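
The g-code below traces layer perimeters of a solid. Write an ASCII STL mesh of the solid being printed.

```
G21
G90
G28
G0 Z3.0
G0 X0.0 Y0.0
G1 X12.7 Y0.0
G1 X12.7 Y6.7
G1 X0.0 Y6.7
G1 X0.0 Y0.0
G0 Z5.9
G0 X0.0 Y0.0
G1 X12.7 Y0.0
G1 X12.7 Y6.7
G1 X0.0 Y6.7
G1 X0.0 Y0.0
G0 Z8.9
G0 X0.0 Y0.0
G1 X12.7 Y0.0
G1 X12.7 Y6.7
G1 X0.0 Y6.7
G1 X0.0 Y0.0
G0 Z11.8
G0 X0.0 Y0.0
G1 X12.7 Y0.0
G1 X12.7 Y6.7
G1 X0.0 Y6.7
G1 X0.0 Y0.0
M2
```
solid part
  facet normal 0.0000 0.0000 -1.0000
    outer loop
      vertex 12.7 6.7 0.0
      vertex 12.7 0.0 0.0
      vertex 0.0 0.0 0.0
    endloop
  endfacet
  facet normal 0.0000 0.0000 -1.0000
    outer loop
      vertex 0.0 6.7 0.0
      vertex 12.7 6.7 0.0
      vertex 0.0 0.0 0.0
    endloop
  endfacet
  facet normal 0.0000 0.0000 1.0000
    outer loop
      vertex 0.0 0.0 11.8
      vertex 12.7 0.0 11.8
      vertex 12.7 6.7 11.8
    endloop
  endfacet
  facet normal 0.0000 0.0000 1.0000
    outer loop
      vertex 0.0 0.0 11.8
      vertex 12.7 6.7 11.8
      vertex 0.0 6.7 11.8
    endloop
  endfacet
  facet normal 0.0000 -1.0000 0.0000
    outer loop
      vertex 0.0 0.0 0.0
      vertex 12.7 0.0 0.0
      vertex 12.7 0.0 11.8
    endloop
  endfacet
  facet normal 0.0000 -1.0000 0.0000
    outer loop
      vertex 0.0 0.0 0.0
      vertex 12.7 0.0 11.8
      vertex 0.0 0.0 11.8
    endloop
  endfacet
  facet normal 0.0000 1.0000 0.0000
    outer loop
      vertex 12.7 6.7 11.8
      vertex 12.7 6.7 0.0
      vertex 0.0 6.7 0.0
    endloop
  endfacet
  facet normal 0.0000 1.0000 0.0000
    outer loop
      vertex 0.0 6.7 11.8
      vertex 12.7 6.7 11.8
      vertex 0.0 6.7 0.0
    endloop
  endfacet
  facet normal -1.0000 0.0000 0.0000
    outer loop
      vertex 0.0 6.7 11.8
      vertex 0.0 6.7 0.0
      vertex 0.0 0.0 0.0
    endloop
  endfacet
  facet normal -1.0000 0.0000 0.0000
    outer loop
      vertex 0.0 0.0 11.8
      vertex 0.0 6.7 11.8
      vertex 0.0 0.0 0.0
    endloop
  endfacet
  facet normal 1.0000 0.0000 0.0000
    outer loop
      vertex 12.7 0.0 0.0
      vertex 12.7 6.7 0.0
      vertex 12.7 6.7 11.8
    endloop
  endfacet
  facet normal 1.0000 0.0000 0.0000
    outer loop
      vertex 12.7 0.0 0.0
      vertex 12.7 6.7 11.8
      vertex 12.7 0.0 11.8
    endloop
  endfacet
endsolid part

The G0 Z moves step by Δz≈3.0 mm. Every layer's G1 loop is the same polygon, so the solid is a straight extrusion of it from z=0 to z≈11.8. Closing with flat bottom and top caps and triangulating gives 12 facets — a rectangular box, roughly 12.7 × 6.7 mm footprint and 11.8 mm tall.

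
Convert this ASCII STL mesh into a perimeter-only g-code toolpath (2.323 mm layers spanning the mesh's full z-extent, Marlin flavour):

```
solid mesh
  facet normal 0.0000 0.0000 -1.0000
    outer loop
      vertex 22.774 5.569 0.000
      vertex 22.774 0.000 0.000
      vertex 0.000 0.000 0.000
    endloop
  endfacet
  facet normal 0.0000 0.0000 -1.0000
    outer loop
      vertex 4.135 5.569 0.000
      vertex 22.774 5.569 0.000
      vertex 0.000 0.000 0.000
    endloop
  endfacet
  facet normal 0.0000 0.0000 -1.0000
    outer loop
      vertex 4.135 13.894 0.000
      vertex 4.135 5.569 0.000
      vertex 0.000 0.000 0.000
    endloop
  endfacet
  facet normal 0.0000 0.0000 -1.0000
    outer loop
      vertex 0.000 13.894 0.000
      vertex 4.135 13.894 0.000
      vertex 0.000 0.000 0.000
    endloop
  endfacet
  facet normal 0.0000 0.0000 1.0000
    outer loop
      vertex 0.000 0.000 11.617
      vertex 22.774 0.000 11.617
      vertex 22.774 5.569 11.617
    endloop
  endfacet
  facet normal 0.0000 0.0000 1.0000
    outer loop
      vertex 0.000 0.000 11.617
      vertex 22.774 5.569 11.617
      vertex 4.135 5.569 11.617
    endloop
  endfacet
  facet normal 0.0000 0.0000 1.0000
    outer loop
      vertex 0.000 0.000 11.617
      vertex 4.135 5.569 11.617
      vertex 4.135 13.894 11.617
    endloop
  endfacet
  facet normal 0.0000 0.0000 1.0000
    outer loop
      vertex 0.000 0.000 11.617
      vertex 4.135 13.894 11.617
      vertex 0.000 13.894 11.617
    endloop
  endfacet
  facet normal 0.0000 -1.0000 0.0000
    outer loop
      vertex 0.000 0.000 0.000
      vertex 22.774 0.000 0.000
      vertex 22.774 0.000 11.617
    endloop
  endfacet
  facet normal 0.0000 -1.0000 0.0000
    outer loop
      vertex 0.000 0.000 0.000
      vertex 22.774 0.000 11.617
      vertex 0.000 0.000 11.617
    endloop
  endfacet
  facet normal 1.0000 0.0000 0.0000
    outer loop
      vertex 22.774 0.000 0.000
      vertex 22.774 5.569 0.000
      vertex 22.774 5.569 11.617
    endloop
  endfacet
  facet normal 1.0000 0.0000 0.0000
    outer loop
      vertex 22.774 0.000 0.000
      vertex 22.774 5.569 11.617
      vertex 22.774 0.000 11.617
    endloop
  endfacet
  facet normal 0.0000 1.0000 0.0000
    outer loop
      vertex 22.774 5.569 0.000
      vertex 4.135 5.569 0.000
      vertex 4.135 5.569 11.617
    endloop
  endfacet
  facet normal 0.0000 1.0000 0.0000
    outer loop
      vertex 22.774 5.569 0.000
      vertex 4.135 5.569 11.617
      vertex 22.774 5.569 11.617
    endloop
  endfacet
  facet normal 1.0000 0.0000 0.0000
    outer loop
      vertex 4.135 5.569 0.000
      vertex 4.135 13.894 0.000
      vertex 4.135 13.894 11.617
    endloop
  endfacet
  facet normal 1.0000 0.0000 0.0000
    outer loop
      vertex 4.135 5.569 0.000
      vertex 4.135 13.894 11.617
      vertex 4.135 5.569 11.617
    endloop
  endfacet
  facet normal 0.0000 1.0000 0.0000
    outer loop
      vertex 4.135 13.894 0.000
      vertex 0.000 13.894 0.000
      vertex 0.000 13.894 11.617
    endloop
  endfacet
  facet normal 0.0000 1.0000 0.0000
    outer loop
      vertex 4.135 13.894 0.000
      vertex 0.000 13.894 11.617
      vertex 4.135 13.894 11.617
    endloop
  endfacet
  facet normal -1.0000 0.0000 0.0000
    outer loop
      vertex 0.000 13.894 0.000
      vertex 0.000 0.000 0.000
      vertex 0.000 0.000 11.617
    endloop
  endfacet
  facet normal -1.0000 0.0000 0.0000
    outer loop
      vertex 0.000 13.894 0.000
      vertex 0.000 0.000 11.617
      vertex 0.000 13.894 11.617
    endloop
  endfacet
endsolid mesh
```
; perimeter-only toolpath
G21 ; units = mm
G90 ; absolute positioning
G28 ; home
; layer 1
G0 Z2.323
G0 X0.000 Y0.000
G1 X22.774 Y0.000
G1 X22.774 Y5.569
G1 X4.135 Y5.569
G1 X4.135 Y13.894
G1 X0.000 Y13.894
G1 X0.000 Y0.000
; layer 2
G0 Z4.647
G0 X0.000 Y0.000
G1 X22.774 Y0.000
G1 X22.774 Y5.569
G1 X4.135 Y5.569
G1 X4.135 Y13.894
G1 X0.000 Y13.894
G1 X0.000 Y0.000
; layer 3
G0 Z6.970
G0 X0.000 Y0.000
G1 X22.774 Y0.000
G1 X22.774 Y5.569
G1 X4.135 Y5.569
G1 X4.135 Y13.894
G1 X0.000 Y13.894
G1 X0.000 Y0.000
; layer 4
G0 Z9.294
G0 X0.000 Y0.000
G1 X22.774 Y0.000
G1 X22.774 Y5.569
G1 X4.135 Y5.569
G1 X4.135 Y13.894
G1 X0.000 Y13.894
G1 X0.000 Y0.000
; layer 5
G0 Z11.617
G0 X0.000 Y0.000
G1 X22.774 Y0.000
G1 X22.774 Y5.569
G1 X4.135 Y5.569
G1 X4.135 Y13.894
G1 X0.000 Y13.894
G1 X0.000 Y0.000
M2 ; end

The solid is an L-shaped prism: outer 22.8 × 13.9 mm, arm thicknesses ≈ 5.57 mm (horizontal) and 4.13 mm (vertical), extruded 11.6 mm in z. Slicing at Δz = 2.323 mm — 5 equal slices spanning the solid's height, so layer i sits at z = i·h/5 — gives 5 non-empty perimeters. Each is a 6-segment closed polygon; G0 lifts to the layer z and rapids to the start vertex, then G1 traces the edges.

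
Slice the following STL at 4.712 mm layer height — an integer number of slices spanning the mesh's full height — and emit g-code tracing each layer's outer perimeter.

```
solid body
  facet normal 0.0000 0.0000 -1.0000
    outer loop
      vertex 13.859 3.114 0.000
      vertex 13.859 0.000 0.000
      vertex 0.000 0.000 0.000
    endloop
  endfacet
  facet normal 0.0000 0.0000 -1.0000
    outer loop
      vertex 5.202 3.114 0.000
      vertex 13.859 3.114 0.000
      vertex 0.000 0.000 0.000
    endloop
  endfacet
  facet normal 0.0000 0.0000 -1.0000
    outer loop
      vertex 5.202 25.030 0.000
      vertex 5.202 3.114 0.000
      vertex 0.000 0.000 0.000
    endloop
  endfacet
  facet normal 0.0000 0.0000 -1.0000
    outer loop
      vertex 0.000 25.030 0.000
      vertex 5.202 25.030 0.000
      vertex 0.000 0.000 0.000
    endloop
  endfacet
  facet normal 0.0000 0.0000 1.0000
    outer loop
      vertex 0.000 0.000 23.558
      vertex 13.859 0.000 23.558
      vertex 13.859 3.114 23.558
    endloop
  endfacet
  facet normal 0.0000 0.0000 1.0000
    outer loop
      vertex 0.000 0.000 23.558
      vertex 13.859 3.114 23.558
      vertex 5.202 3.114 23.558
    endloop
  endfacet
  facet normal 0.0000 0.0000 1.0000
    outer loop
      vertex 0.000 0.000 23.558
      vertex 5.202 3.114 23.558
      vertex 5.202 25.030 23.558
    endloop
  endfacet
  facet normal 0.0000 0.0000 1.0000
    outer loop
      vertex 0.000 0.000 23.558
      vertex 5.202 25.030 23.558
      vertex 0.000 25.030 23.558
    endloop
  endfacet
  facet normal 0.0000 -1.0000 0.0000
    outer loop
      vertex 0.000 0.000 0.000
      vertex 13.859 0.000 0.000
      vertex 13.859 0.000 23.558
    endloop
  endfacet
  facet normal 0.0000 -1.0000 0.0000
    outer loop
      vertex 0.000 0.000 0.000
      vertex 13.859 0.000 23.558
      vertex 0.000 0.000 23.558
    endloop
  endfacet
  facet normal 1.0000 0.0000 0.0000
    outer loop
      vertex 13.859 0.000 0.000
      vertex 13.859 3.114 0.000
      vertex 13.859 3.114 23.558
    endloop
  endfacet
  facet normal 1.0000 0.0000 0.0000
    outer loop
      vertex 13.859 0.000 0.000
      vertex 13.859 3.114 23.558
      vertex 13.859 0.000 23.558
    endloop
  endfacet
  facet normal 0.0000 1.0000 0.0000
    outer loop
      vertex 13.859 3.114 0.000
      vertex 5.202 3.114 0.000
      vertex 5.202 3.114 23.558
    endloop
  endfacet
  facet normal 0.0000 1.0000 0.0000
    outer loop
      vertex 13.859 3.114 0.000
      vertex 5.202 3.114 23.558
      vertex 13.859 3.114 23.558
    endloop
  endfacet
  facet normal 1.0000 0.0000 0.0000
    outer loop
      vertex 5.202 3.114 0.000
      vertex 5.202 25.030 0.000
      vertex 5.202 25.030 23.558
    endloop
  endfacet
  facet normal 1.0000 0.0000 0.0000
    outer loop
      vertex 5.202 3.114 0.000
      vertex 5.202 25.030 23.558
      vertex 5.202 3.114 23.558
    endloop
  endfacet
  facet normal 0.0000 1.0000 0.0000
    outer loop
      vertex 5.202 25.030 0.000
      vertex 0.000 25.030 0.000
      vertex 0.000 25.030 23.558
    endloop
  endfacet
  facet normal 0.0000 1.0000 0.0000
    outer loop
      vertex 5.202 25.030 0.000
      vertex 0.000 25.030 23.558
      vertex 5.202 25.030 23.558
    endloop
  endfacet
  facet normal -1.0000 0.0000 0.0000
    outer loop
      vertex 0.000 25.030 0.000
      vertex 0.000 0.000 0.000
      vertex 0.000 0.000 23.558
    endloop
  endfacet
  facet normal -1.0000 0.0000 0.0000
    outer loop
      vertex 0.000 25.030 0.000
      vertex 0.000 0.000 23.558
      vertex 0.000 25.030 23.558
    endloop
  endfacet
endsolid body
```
; perimeter-only toolpath
G21 ; units = mm
G90 ; absolute positioning
G28 ; home
; layer 1
G0 Z4.712
G0 X0.000 Y0.000
G1 X13.859 Y0.000
G1 X13.859 Y3.114
G1 X5.202 Y3.114
G1 X5.202 Y25.030
G1 X0.000 Y25.030
G1 X0.000 Y0.000
; layer 2
G0 Z9.423
G0 X0.000 Y0.000
G1 X13.859 Y0.000
G1 X13.859 Y3.114
G1 X5.202 Y3.114
G1 X5.202 Y25.030
G1 X0.000 Y25.030
G1 X0.000 Y0.000
; layer 3
G0 Z14.135
G0 X0.000 Y0.000
G1 X13.859 Y0.000
G1 X13.859 Y3.114
G1 X5.202 Y3.114
G1 X5.202 Y25.030
G1 X0.000 Y25.030
G1 X0.000 Y0.000
; layer 4
G0 Z18.846
G0 X0.000 Y0.000
G1 X13.859 Y0.000
G1 X13.859 Y3.114
G1 X5.202 Y3.114
G1 X5.202 Y25.030
G1 X0.000 Y25.030
G1 X0.000 Y0.000
; layer 5
G0 Z23.558
G0 X0.000 Y0.000
G1 X13.859 Y0.000
G1 X13.859 Y3.114
G1 X5.202 Y3.114
G1 X5.202 Y25.030
G1 X0.000 Y25.030
G1 X0.000 Y0.000
M2 ; end

The solid is an L-shaped prism: outer 13.9 × 25 mm, arm thicknesses ≈ 3.11 mm (horizontal) and 5.2 mm (vertical), extruded 23.6 mm in z. Slicing at Δz = 4.712 mm — 5 equal slices spanning the solid's height, so layer i sits at z = i·h/5 — gives 5 non-empty perimeters. Each is a 6-segment closed polygon; G0 lifts to the layer z and rapids to the start vertex, then G1 traces the edges.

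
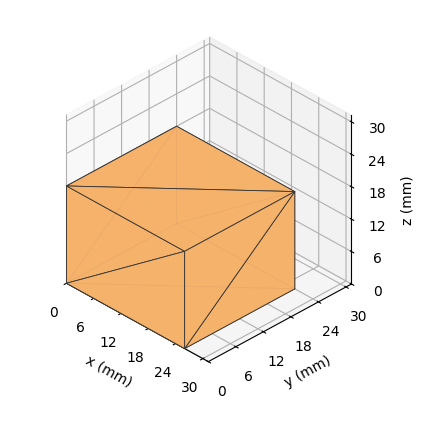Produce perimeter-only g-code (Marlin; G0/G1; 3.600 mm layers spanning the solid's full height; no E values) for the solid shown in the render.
Reading the render: the shape is a rectangular box, roughly 26 × 24 mm footprint and 18 mm tall (dimensions read to the nearest mm from the axis ticks). For the g-code, the solid's height is divided into equal slices at the stated Δz and each level perimeter traced with G1 moves after a G0 lift.

; perimeter-only toolpath
G21 ; units = mm
G90 ; absolute positioning
G28 ; home
; layer 1
G0 Z3.600
G0 X0.000 Y0.000
G1 X26.000 Y0.000
G1 X26.000 Y24.000
G1 X0.000 Y24.000
G1 X0.000 Y0.000
; layer 2
G0 Z7.200
G0 X0.000 Y0.000
G1 X26.000 Y0.000
G1 X26.000 Y24.000
G1 X0.000 Y24.000
G1 X0.000 Y0.000
; layer 3
G0 Z10.800
G0 X0.000 Y0.000
G1 X26.000 Y0.000
G1 X26.000 Y24.000
G1 X0.000 Y24.000
G1 X0.000 Y0.000
; layer 4
G0 Z14.400
G0 X0.000 Y0.000
G1 X26.000 Y0.000
G1 X26.000 Y24.000
G1 X0.000 Y24.000
G1 X0.000 Y0.000
; layer 5
G0 Z18.000
G0 X0.000 Y0.000
G1 X26.000 Y0.000
G1 X26.000 Y24.000
G1 X0.000 Y24.000
G1 X0.000 Y0.000
M2 ; end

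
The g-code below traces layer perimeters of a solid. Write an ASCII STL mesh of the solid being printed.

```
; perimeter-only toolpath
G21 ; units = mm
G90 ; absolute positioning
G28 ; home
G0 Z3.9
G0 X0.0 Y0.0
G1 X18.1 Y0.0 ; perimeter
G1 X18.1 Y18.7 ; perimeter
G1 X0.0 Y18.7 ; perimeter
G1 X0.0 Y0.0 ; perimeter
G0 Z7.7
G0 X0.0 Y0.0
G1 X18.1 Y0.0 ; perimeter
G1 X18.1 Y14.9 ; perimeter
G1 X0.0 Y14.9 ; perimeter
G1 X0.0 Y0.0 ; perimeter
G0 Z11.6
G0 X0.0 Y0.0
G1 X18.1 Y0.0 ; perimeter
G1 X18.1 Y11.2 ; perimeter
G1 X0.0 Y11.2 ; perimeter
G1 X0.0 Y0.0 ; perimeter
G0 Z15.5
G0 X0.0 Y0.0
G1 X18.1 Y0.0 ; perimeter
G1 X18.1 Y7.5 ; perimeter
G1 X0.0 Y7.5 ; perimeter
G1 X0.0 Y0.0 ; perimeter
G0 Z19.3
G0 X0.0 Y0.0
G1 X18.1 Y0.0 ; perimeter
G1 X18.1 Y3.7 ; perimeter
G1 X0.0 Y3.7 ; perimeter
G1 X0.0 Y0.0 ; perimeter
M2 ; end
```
solid part
  facet normal 0.0000 0.0000 -1.0000
    outer loop
      vertex 18.1 22.4 0.0
      vertex 18.1 0.0 0.0
      vertex 0.0 0.0 0.0
    endloop
  endfacet
  facet normal 0.0000 0.0000 -1.0000
    outer loop
      vertex 0.0 22.4 0.0
      vertex 18.1 22.4 0.0
      vertex 0.0 0.0 0.0
    endloop
  endfacet
  facet normal 0.0000 -1.0000 0.0000
    outer loop
      vertex 0.0 0.0 0.0
      vertex 18.1 0.0 0.0
      vertex 18.1 0.0 23.2
    endloop
  endfacet
  facet normal 0.0000 -1.0000 0.0000
    outer loop
      vertex 0.0 0.0 0.0
      vertex 18.1 0.0 23.2
      vertex 0.0 0.0 23.2
    endloop
  endfacet
  facet normal 0.0000 0.7194 0.6946
    outer loop
      vertex 0.0 0.0 23.2
      vertex 18.1 0.0 23.2
      vertex 18.1 22.4 0.0
    endloop
  endfacet
  facet normal 0.0000 0.7194 0.6946
    outer loop
      vertex 0.0 0.0 23.2
      vertex 18.1 22.4 0.0
      vertex 0.0 22.4 0.0
    endloop
  endfacet
  facet normal -1.0000 0.0000 0.0000
    outer loop
      vertex 0.0 0.0 23.2
      vertex 0.0 22.4 0.0
      vertex 0.0 0.0 0.0
    endloop
  endfacet
  facet normal 1.0000 0.0000 0.0000
    outer loop
      vertex 18.1 0.0 0.0
      vertex 18.1 22.4 0.0
      vertex 18.1 0.0 23.2
    endloop
  endfacet
endsolid part

The G0 Z moves step by Δz≈3.9 mm. The G1 loops shrink linearly with z, so the solid tapers from its base footprint up to z≈23.2. Closing with a flat bottom cap and the tapered top and triangulating gives 8 facets — a wedge (ramp): 18.1 × 22.4 mm base, rising to 23.2 mm along the y=0 edge and sloping linearly to z=0 at y=22.4.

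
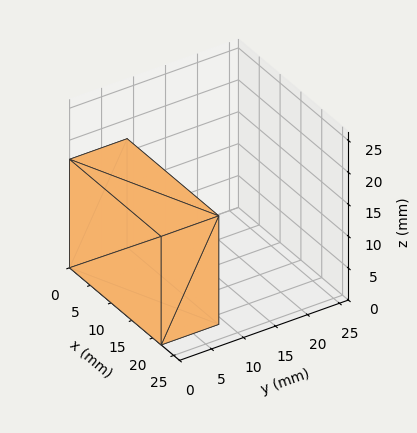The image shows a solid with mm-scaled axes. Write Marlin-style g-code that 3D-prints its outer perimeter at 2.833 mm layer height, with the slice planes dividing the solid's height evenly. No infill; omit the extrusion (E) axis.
Reading the render: the shape is a rectangular box, roughly 22 × 9 mm footprint and 17 mm tall (dimensions read to the nearest mm from the axis ticks). For the g-code, the solid's height is divided into equal slices at the stated Δz and each level perimeter traced with G1 moves after a G0 lift.

; perimeter-only toolpath
G21 ; units = mm
G90 ; absolute positioning
G28 ; home
; layer 1
G0 Z2.833
G0 X0.000 Y0.000
G1 X22.000 Y0.000
G1 X22.000 Y9.000
G1 X0.000 Y9.000
G1 X0.000 Y0.000
; layer 2
G0 Z5.667
G0 X0.000 Y0.000
G1 X22.000 Y0.000
G1 X22.000 Y9.000
G1 X0.000 Y9.000
G1 X0.000 Y0.000
; layer 3
G0 Z8.500
G0 X0.000 Y0.000
G1 X22.000 Y0.000
G1 X22.000 Y9.000
G1 X0.000 Y9.000
G1 X0.000 Y0.000
; layer 4
G0 Z11.333
G0 X0.000 Y0.000
G1 X22.000 Y0.000
G1 X22.000 Y9.000
G1 X0.000 Y9.000
G1 X0.000 Y0.000
; layer 5
G0 Z14.167
G0 X0.000 Y0.000
G1 X22.000 Y0.000
G1 X22.000 Y9.000
G1 X0.000 Y9.000
G1 X0.000 Y0.000
; layer 6
G0 Z17.000
G0 X0.000 Y0.000
G1 X22.000 Y0.000
G1 X22.000 Y9.000
G1 X0.000 Y9.000
G1 X0.000 Y0.000
M2 ; end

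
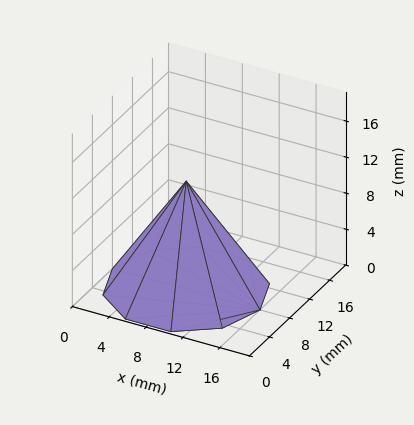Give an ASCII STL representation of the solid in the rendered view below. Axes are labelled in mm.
Reading the render: the shape is a regular 10-sided pyramid, base circumscribed radius ≈ 8 mm, apex at z ≈ 12 mm (dimensions read to the nearest mm from the axis ticks). For the STL, each face is triangulated and given an outward normal.

solid part
  facet normal 0.0000 0.0000 -1.0000
    outer loop
      vertex 10.472 15.608 0.000
      vertex 14.472 12.702 0.000
      vertex 16.000 8.000 0.000
    endloop
  endfacet
  facet normal 0.0000 0.0000 -1.0000
    outer loop
      vertex 5.528 15.608 0.000
      vertex 10.472 15.608 0.000
      vertex 16.000 8.000 0.000
    endloop
  endfacet
  facet normal 0.0000 0.0000 -1.0000
    outer loop
      vertex 1.528 12.702 0.000
      vertex 5.528 15.608 0.000
      vertex 16.000 8.000 0.000
    endloop
  endfacet
  facet normal 0.0000 0.0000 -1.0000
    outer loop
      vertex 0.000 8.000 0.000
      vertex 1.528 12.702 0.000
      vertex 16.000 8.000 0.000
    endloop
  endfacet
  facet normal 0.0000 0.0000 -1.0000
    outer loop
      vertex 1.528 3.298 0.000
      vertex 0.000 8.000 0.000
      vertex 16.000 8.000 0.000
    endloop
  endfacet
  facet normal 0.0000 0.0000 -1.0000
    outer loop
      vertex 5.528 0.392 0.000
      vertex 1.528 3.298 0.000
      vertex 16.000 8.000 0.000
    endloop
  endfacet
  facet normal 0.0000 0.0000 -1.0000
    outer loop
      vertex 10.472 0.392 0.000
      vertex 5.528 0.392 0.000
      vertex 16.000 8.000 0.000
    endloop
  endfacet
  facet normal 0.0000 0.0000 -1.0000
    outer loop
      vertex 14.472 3.298 0.000
      vertex 10.472 0.392 0.000
      vertex 16.000 8.000 0.000
    endloop
  endfacet
  facet normal 0.8032 0.2610 0.5355
    outer loop
      vertex 16.000 8.000 0.000
      vertex 14.472 12.702 0.000
      vertex 8.000 8.000 12.000
    endloop
  endfacet
  facet normal 0.4964 0.6833 0.5355
    outer loop
      vertex 14.472 12.702 0.000
      vertex 10.472 15.608 0.000
      vertex 8.000 8.000 12.000
    endloop
  endfacet
  facet normal 0.0000 0.8446 0.5355
    outer loop
      vertex 10.472 15.608 0.000
      vertex 5.528 15.608 0.000
      vertex 8.000 8.000 12.000
    endloop
  endfacet
  facet normal -0.4964 0.6833 0.5355
    outer loop
      vertex 5.528 15.608 0.000
      vertex 1.528 12.702 0.000
      vertex 8.000 8.000 12.000
    endloop
  endfacet
  facet normal -0.8032 0.2610 0.5355
    outer loop
      vertex 1.528 12.702 0.000
      vertex 0.000 8.000 0.000
      vertex 8.000 8.000 12.000
    endloop
  endfacet
  facet normal -0.8032 -0.2610 0.5355
    outer loop
      vertex 0.000 8.000 0.000
      vertex 1.528 3.298 0.000
      vertex 8.000 8.000 12.000
    endloop
  endfacet
  facet normal -0.4964 -0.6833 0.5355
    outer loop
      vertex 1.528 3.298 0.000
      vertex 5.528 0.392 0.000
      vertex 8.000 8.000 12.000
    endloop
  endfacet
  facet normal 0.0000 -0.8446 0.5355
    outer loop
      vertex 5.528 0.392 0.000
      vertex 10.472 0.392 0.000
      vertex 8.000 8.000 12.000
    endloop
  endfacet
  facet normal 0.4964 -0.6833 0.5355
    outer loop
      vertex 10.472 0.392 0.000
      vertex 14.472 3.298 0.000
      vertex 8.000 8.000 12.000
    endloop
  endfacet
  facet normal 0.8032 -0.2610 0.5355
    outer loop
      vertex 14.472 3.298 0.000
      vertex 16.000 8.000 0.000
      vertex 8.000 8.000 12.000
    endloop
  endfacet
endsolid part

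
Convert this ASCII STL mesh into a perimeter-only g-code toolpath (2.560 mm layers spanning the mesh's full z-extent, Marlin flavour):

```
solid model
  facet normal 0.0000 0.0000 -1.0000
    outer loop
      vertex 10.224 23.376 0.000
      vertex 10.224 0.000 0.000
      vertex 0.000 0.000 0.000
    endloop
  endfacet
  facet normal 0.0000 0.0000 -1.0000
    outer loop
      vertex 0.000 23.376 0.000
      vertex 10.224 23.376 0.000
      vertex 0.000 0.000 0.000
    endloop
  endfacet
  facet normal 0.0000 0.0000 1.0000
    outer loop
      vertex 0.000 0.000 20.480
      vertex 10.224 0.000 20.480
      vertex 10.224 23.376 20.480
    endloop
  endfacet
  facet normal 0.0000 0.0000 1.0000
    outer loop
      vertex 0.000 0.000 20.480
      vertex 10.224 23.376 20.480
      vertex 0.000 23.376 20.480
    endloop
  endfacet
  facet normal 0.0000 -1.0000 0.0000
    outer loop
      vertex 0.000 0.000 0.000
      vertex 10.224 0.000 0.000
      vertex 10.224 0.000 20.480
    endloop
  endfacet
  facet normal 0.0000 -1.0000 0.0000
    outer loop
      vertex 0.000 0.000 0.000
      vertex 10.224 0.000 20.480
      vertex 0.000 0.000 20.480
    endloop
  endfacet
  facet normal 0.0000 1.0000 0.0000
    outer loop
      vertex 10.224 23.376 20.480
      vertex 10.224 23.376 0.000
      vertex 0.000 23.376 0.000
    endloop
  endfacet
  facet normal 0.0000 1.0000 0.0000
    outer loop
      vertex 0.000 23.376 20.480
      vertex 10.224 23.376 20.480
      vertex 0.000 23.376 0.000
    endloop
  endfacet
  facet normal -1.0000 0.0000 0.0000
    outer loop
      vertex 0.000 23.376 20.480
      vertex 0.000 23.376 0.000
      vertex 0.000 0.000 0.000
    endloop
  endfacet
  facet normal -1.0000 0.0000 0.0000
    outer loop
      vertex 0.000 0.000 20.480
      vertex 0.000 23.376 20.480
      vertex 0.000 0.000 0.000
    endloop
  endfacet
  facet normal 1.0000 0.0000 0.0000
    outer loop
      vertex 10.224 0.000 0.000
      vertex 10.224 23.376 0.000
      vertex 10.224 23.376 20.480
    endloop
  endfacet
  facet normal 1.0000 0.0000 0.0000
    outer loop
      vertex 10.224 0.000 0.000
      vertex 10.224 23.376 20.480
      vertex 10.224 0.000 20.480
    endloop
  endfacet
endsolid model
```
; perimeter-only toolpath
G21 ; units = mm
G90 ; absolute positioning
G28 ; home
; layer 1
G0 Z2.560
G0 X0.000 Y0.000
G1 X10.224 Y0.000
G1 X10.224 Y23.376
G1 X0.000 Y23.376
G1 X0.000 Y0.000
; layer 2
G0 Z5.120
G0 X0.000 Y0.000
G1 X10.224 Y0.000
G1 X10.224 Y23.376
G1 X0.000 Y23.376
G1 X0.000 Y0.000
; layer 3
G0 Z7.680
G0 X0.000 Y0.000
G1 X10.224 Y0.000
G1 X10.224 Y23.376
G1 X0.000 Y23.376
G1 X0.000 Y0.000
; layer 4
G0 Z10.240
G0 X0.000 Y0.000
G1 X10.224 Y0.000
G1 X10.224 Y23.376
G1 X0.000 Y23.376
G1 X0.000 Y0.000
; layer 5
G0 Z12.800
G0 X0.000 Y0.000
G1 X10.224 Y0.000
G1 X10.224 Y23.376
G1 X0.000 Y23.376
G1 X0.000 Y0.000
; layer 6
G0 Z15.360
G0 X0.000 Y0.000
G1 X10.224 Y0.000
G1 X10.224 Y23.376
G1 X0.000 Y23.376
G1 X0.000 Y0.000
; layer 7
G0 Z17.920
G0 X0.000 Y0.000
G1 X10.224 Y0.000
G1 X10.224 Y23.376
G1 X0.000 Y23.376
G1 X0.000 Y0.000
; layer 8
G0 Z20.480
G0 X0.000 Y0.000
G1 X10.224 Y0.000
G1 X10.224 Y23.376
G1 X0.000 Y23.376
G1 X0.000 Y0.000
M2 ; end

The solid is a rectangular box, roughly 10.2 × 23.4 mm footprint and 20.5 mm tall. Slicing at Δz = 2.560 mm — 8 equal slices spanning the solid's height, so layer i sits at z = i·h/8 — gives 8 non-empty perimeters. Each is a 4-segment closed polygon; G0 lifts to the layer z and rapids to the start vertex, then G1 traces the edges.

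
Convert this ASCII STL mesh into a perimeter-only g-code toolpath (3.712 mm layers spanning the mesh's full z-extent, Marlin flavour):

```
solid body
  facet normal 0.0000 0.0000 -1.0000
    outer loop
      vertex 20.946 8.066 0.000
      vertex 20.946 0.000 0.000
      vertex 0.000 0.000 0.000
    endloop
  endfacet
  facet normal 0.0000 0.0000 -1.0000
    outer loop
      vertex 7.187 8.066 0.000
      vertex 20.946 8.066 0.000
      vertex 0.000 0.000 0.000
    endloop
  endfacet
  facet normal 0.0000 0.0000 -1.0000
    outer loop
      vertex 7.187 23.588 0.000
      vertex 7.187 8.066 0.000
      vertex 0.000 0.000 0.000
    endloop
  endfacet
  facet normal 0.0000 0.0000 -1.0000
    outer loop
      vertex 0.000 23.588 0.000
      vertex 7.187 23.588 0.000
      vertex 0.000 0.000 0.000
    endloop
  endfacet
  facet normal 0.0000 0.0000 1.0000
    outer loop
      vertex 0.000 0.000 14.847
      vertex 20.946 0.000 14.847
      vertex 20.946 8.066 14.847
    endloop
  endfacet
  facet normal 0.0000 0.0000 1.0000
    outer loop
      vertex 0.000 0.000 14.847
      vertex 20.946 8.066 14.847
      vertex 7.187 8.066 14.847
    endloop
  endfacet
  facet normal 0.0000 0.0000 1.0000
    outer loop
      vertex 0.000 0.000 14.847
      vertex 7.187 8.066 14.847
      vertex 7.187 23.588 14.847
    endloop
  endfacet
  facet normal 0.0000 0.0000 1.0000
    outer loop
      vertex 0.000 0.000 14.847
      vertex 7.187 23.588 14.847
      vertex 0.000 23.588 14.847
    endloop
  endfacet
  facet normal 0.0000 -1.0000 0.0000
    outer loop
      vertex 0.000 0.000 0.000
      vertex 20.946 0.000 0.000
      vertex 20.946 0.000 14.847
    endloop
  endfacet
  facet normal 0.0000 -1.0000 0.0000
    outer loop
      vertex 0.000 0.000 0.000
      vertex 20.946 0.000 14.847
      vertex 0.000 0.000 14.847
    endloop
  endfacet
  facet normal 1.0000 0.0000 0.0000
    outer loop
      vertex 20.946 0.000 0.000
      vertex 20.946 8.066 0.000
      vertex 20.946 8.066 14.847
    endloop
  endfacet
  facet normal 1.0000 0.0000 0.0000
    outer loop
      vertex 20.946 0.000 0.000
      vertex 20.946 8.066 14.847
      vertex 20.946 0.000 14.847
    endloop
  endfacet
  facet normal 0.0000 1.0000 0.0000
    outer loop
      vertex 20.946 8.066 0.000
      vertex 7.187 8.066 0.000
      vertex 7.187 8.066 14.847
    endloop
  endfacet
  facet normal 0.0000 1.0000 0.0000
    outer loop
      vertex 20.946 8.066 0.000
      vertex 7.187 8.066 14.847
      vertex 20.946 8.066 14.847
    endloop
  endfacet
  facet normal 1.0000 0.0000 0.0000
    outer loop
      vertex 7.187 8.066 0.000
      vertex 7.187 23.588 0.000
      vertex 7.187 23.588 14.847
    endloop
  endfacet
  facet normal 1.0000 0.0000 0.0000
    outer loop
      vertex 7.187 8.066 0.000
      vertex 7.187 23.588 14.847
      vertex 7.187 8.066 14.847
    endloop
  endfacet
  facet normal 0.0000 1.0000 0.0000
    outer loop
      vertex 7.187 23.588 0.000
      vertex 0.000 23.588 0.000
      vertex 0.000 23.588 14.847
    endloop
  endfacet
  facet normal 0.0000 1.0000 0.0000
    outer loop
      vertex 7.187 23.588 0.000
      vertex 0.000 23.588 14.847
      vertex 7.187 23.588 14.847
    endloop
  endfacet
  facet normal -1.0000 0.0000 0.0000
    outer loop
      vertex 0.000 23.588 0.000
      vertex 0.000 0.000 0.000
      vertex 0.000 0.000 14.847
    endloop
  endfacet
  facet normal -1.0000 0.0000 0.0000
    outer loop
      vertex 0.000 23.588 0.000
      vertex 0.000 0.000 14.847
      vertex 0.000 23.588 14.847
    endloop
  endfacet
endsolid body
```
; perimeter-only toolpath
G21 ; units = mm
G90 ; absolute positioning
G28 ; home
; layer 1
G0 Z3.712
G0 X0.000 Y0.000
G1 X20.946 Y0.000
G1 X20.946 Y8.066
G1 X7.187 Y8.066
G1 X7.187 Y23.588
G1 X0.000 Y23.588
G1 X0.000 Y0.000
; layer 2
G0 Z7.423
G0 X0.000 Y0.000
G1 X20.946 Y0.000
G1 X20.946 Y8.066
G1 X7.187 Y8.066
G1 X7.187 Y23.588
G1 X0.000 Y23.588
G1 X0.000 Y0.000
; layer 3
G0 Z11.135
G0 X0.000 Y0.000
G1 X20.946 Y0.000
G1 X20.946 Y8.066
G1 X7.187 Y8.066
G1 X7.187 Y23.588
G1 X0.000 Y23.588
G1 X0.000 Y0.000
; layer 4
G0 Z14.847
G0 X0.000 Y0.000
G1 X20.946 Y0.000
G1 X20.946 Y8.066
G1 X7.187 Y8.066
G1 X7.187 Y23.588
G1 X0.000 Y23.588
G1 X0.000 Y0.000
M2 ; end

The solid is an L-shaped prism: outer 20.9 × 23.6 mm, arm thicknesses ≈ 8.07 mm (horizontal) and 7.19 mm (vertical), extruded 14.8 mm in z. Slicing at Δz = 3.712 mm — 4 equal slices spanning the solid's height, so layer i sits at z = i·h/4 — gives 4 non-empty perimeters. Each is a 6-segment closed polygon; G0 lifts to the layer z and rapids to the start vertex, then G1 traces the edges.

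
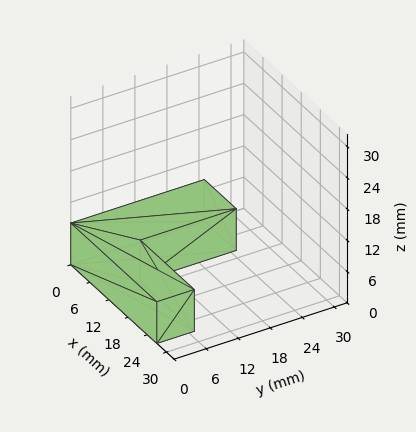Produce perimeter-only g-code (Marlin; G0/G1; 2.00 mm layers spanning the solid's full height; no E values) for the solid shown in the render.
Reading the render: the shape is an L-shaped prism: outer 27 × 25 mm, arm thicknesses ≈ 7 mm (horizontal) and 10 mm (vertical), extruded 8 mm in z (dimensions read to the nearest mm from the axis ticks). For the g-code, the solid's height is divided into equal slices at the stated Δz and each level perimeter traced with G1 moves after a G0 lift.

; perimeter-only toolpath
G21 ; units = mm
G90 ; absolute positioning
G28 ; home
; layer 1
G0 Z2.00
G0 X0.00 Y0.00
G1 X27.00 Y0.00
G1 X27.00 Y7.00
G1 X10.00 Y7.00
G1 X10.00 Y25.00
G1 X0.00 Y25.00
G1 X0.00 Y0.00
; layer 2
G0 Z4.00
G0 X0.00 Y0.00
G1 X27.00 Y0.00
G1 X27.00 Y7.00
G1 X10.00 Y7.00
G1 X10.00 Y25.00
G1 X0.00 Y25.00
G1 X0.00 Y0.00
; layer 3
G0 Z6.00
G0 X0.00 Y0.00
G1 X27.00 Y0.00
G1 X27.00 Y7.00
G1 X10.00 Y7.00
G1 X10.00 Y25.00
G1 X0.00 Y25.00
G1 X0.00 Y0.00
; layer 4
G0 Z8.00
G0 X0.00 Y0.00
G1 X27.00 Y0.00
G1 X27.00 Y7.00
G1 X10.00 Y7.00
G1 X10.00 Y25.00
G1 X0.00 Y25.00
G1 X0.00 Y0.00
M2 ; end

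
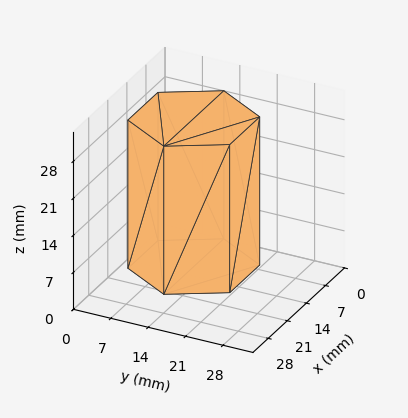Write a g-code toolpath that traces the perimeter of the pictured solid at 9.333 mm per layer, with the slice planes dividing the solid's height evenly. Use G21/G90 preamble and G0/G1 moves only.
Reading the render: the shape is a regular 6-sided prism (a cylinder approximated with 6 flat sides), circumscribed radius ≈ 11 mm, height ≈ 28 mm (dimensions read to the nearest mm from the axis ticks). For the g-code, the solid's height is divided into equal slices at the stated Δz and each level perimeter traced with G1 moves after a G0 lift.

; perimeter-only toolpath
G21 ; units = mm
G90 ; absolute positioning
G28 ; home
; layer 1
G0 Z9.333
G0 X22.000 Y11.000
G1 X16.500 Y20.526
G1 X5.500 Y20.526
G1 X0.000 Y11.000
G1 X5.500 Y1.474
G1 X16.500 Y1.474
G1 X22.000 Y11.000
; layer 2
G0 Z18.667
G0 X22.000 Y11.000
G1 X16.500 Y20.526
G1 X5.500 Y20.526
G1 X0.000 Y11.000
G1 X5.500 Y1.474
G1 X16.500 Y1.474
G1 X22.000 Y11.000
; layer 3
G0 Z28.000
G0 X22.000 Y11.000
G1 X16.500 Y20.526
G1 X5.500 Y20.526
G1 X0.000 Y11.000
G1 X5.500 Y1.474
G1 X16.500 Y1.474
G1 X22.000 Y11.000
M2 ; end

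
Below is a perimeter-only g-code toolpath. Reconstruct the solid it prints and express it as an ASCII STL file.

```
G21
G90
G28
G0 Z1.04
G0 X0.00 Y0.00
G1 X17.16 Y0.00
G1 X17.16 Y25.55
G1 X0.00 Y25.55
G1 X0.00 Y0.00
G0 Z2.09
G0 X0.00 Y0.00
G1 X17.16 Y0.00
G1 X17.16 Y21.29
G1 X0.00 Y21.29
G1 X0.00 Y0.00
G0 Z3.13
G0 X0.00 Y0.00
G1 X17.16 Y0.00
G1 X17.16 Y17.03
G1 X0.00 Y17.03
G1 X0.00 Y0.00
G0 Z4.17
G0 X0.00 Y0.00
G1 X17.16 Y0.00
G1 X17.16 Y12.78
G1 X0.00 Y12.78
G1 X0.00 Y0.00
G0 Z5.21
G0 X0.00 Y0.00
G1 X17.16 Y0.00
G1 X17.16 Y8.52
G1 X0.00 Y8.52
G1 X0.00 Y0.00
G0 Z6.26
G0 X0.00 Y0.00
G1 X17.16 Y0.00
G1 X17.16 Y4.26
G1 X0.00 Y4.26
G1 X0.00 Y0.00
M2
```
solid part
  facet normal 0.0000 0.0000 -1.0000
    outer loop
      vertex 17.16 29.81 0.00
      vertex 17.16 0.00 0.00
      vertex 0.00 0.00 0.00
    endloop
  endfacet
  facet normal 0.0000 0.0000 -1.0000
    outer loop
      vertex 0.00 29.81 0.00
      vertex 17.16 29.81 0.00
      vertex 0.00 0.00 0.00
    endloop
  endfacet
  facet normal 0.0000 -1.0000 0.0000
    outer loop
      vertex 0.00 0.00 0.00
      vertex 17.16 0.00 0.00
      vertex 17.16 0.00 7.30
    endloop
  endfacet
  facet normal 0.0000 -1.0000 0.0000
    outer loop
      vertex 0.00 0.00 0.00
      vertex 17.16 0.00 7.30
      vertex 0.00 0.00 7.30
    endloop
  endfacet
  facet normal 0.0000 0.2379 0.9713
    outer loop
      vertex 0.00 0.00 7.30
      vertex 17.16 0.00 7.30
      vertex 17.16 29.81 0.00
    endloop
  endfacet
  facet normal 0.0000 0.2379 0.9713
    outer loop
      vertex 0.00 0.00 7.30
      vertex 17.16 29.81 0.00
      vertex 0.00 29.81 0.00
    endloop
  endfacet
  facet normal -1.0000 0.0000 0.0000
    outer loop
      vertex 0.00 0.00 7.30
      vertex 0.00 29.81 0.00
      vertex 0.00 0.00 0.00
    endloop
  endfacet
  facet normal 1.0000 0.0000 0.0000
    outer loop
      vertex 17.16 0.00 0.00
      vertex 17.16 29.81 0.00
      vertex 17.16 0.00 7.30
    endloop
  endfacet
endsolid part

The G0 Z moves step by Δz≈1.04 mm. The G1 loops shrink linearly with z, so the solid tapers from its base footprint up to z≈7.3. Closing with a flat bottom cap and the tapered top and triangulating gives 8 facets — a wedge (ramp): 17.2 × 29.8 mm base, rising to 7.3 mm along the y=0 edge and sloping linearly to z=0 at y=29.8.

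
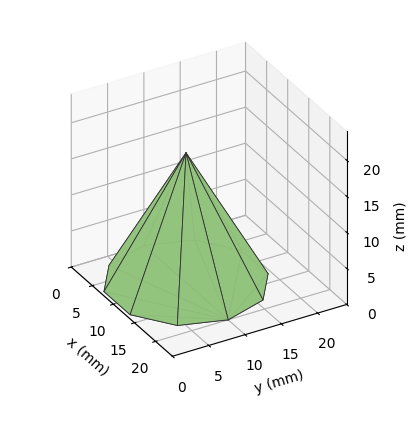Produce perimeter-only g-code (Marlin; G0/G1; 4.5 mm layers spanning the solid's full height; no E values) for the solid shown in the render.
Reading the render: the shape is a regular 10-sided pyramid, base circumscribed radius ≈ 10 mm, apex at z ≈ 18 mm (dimensions read to the nearest mm from the axis ticks). For the g-code, the solid's height is divided into equal slices at the stated Δz and each level perimeter traced with G1 moves after a G0 lift.

; perimeter-only toolpath
G21 ; units = mm
G90 ; absolute positioning
G28 ; home
; layer 1
G0 Z4.5
G0 X17.5 Y10.0
G1 X16.1 Y14.4
G1 X12.3 Y17.1
G1 X7.7 Y17.1
G1 X3.9 Y14.4
G1 X2.5 Y10.0
G1 X3.9 Y5.6
G1 X7.7 Y2.9
G1 X12.3 Y2.9
G1 X16.1 Y5.6
G1 X17.5 Y10.0
; layer 2
G0 Z9.0
G0 X15.0 Y10.0
G1 X14.1 Y12.9
G1 X11.6 Y14.8
G1 X8.4 Y14.8
G1 X6.0 Y12.9
G1 X5.0 Y10.0
G1 X6.0 Y7.0
G1 X8.4 Y5.2
G1 X11.6 Y5.2
G1 X14.1 Y7.0
G1 X15.0 Y10.0
; layer 3
G0 Z13.5
G0 X12.5 Y10.0
G1 X12.0 Y11.5
G1 X10.8 Y12.4
G1 X9.2 Y12.4
G1 X8.0 Y11.5
G1 X7.5 Y10.0
G1 X8.0 Y8.5
G1 X9.2 Y7.6
G1 X10.8 Y7.6
G1 X12.0 Y8.5
G1 X12.5 Y10.0
M2 ; end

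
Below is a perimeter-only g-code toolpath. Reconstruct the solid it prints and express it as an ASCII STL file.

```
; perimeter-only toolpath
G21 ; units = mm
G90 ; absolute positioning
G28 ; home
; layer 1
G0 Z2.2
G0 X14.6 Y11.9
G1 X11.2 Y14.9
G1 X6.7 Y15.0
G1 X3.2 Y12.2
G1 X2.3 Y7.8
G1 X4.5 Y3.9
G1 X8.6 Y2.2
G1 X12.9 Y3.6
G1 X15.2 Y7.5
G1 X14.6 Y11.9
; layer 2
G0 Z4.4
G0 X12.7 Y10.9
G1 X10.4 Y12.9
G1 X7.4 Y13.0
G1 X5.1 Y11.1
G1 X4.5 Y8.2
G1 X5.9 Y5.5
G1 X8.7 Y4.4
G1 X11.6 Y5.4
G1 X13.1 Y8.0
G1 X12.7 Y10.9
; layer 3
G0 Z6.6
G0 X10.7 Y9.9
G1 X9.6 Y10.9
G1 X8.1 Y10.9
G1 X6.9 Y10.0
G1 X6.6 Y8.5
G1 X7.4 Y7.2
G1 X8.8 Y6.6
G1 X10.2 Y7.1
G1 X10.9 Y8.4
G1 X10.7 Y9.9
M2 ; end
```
solid part
  facet normal 0.0000 0.0000 -1.0000
    outer loop
      vertex 6.0 17.1 0.0
      vertex 12.0 17.0 0.0
      vertex 16.5 13.0 0.0
    endloop
  endfacet
  facet normal 0.0000 0.0000 -1.0000
    outer loop
      vertex 1.3 13.4 0.0
      vertex 6.0 17.1 0.0
      vertex 16.5 13.0 0.0
    endloop
  endfacet
  facet normal 0.0000 0.0000 -1.0000
    outer loop
      vertex 0.1 7.5 0.0
      vertex 1.3 13.4 0.0
      vertex 16.5 13.0 0.0
    endloop
  endfacet
  facet normal 0.0000 0.0000 -1.0000
    outer loop
      vertex 3.0 2.2 0.0
      vertex 0.1 7.5 0.0
      vertex 16.5 13.0 0.0
    endloop
  endfacet
  facet normal 0.0000 0.0000 -1.0000
    outer loop
      vertex 8.6 0.0 0.0
      vertex 3.0 2.2 0.0
      vertex 16.5 13.0 0.0
    endloop
  endfacet
  facet normal 0.0000 0.0000 -1.0000
    outer loop
      vertex 14.3 1.9 0.0
      vertex 8.6 0.0 0.0
      vertex 16.5 13.0 0.0
    endloop
  endfacet
  facet normal 0.0000 0.0000 -1.0000
    outer loop
      vertex 17.4 7.1 0.0
      vertex 14.3 1.9 0.0
      vertex 16.5 13.0 0.0
    endloop
  endfacet
  facet normal 0.4845 0.5451 0.6841
    outer loop
      vertex 16.5 13.0 0.0
      vertex 12.0 17.0 0.0
      vertex 8.8 8.8 8.8
    endloop
  endfacet
  facet normal 0.0122 0.7293 0.6840
    outer loop
      vertex 12.0 17.0 0.0
      vertex 6.0 17.1 0.0
      vertex 8.8 8.8 8.8
    endloop
  endfacet
  facet normal -0.4512 0.5731 0.6841
    outer loop
      vertex 6.0 17.1 0.0
      vertex 1.3 13.4 0.0
      vertex 8.8 8.8 8.8
    endloop
  endfacet
  facet normal -0.7142 0.1453 0.6847
    outer loop
      vertex 1.3 13.4 0.0
      vertex 0.1 7.5 0.0
      vertex 8.8 8.8 8.8
    endloop
  endfacet
  facet normal -0.6398 -0.3501 0.6842
    outer loop
      vertex 0.1 7.5 0.0
      vertex 3.0 2.2 0.0
      vertex 8.8 8.8 8.8
    endloop
  endfacet
  facet normal -0.2665 -0.6785 0.6845
    outer loop
      vertex 3.0 2.2 0.0
      vertex 8.6 0.0 0.0
      vertex 8.8 8.8 8.8
    endloop
  endfacet
  facet normal 0.2302 -0.6907 0.6855
    outer loop
      vertex 8.6 0.0 0.0
      vertex 14.3 1.9 0.0
      vertex 8.8 8.8 8.8
    endloop
  endfacet
  facet normal 0.6264 -0.3734 0.6843
    outer loop
      vertex 14.3 1.9 0.0
      vertex 17.4 7.1 0.0
      vertex 8.8 8.8 8.8
    endloop
  endfacet
  facet normal 0.7214 0.1100 0.6837
    outer loop
      vertex 17.4 7.1 0.0
      vertex 16.5 13.0 0.0
      vertex 8.8 8.8 8.8
    endloop
  endfacet
endsolid part

The G0 Z moves step by Δz≈2.2 mm. The G1 loops shrink linearly with z, so the solid tapers from its base footprint up to z≈8.8. Closing with a flat bottom cap and the tapered top and triangulating gives 16 facets — a regular 9-sided pyramid, base circumscribed radius ≈ 8.8 mm, apex at z ≈ 8.8 mm.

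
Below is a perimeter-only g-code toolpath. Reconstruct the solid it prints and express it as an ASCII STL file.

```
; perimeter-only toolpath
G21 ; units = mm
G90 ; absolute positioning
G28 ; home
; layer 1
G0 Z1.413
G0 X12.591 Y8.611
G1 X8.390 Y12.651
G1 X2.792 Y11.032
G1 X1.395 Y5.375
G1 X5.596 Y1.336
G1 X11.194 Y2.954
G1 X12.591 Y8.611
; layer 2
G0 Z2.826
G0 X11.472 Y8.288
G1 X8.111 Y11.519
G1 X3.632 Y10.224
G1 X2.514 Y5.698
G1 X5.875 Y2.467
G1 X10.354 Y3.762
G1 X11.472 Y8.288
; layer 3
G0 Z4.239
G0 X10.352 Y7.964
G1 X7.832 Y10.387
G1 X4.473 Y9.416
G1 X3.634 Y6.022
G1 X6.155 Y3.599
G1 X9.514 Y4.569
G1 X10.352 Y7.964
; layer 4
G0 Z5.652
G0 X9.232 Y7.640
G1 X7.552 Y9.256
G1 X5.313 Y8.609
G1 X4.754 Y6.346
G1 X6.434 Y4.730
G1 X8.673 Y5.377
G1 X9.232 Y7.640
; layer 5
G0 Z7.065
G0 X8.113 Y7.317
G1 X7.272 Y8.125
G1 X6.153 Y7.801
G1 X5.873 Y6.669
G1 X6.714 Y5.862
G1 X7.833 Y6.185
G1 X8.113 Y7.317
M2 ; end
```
solid part
  facet normal 0.0000 0.0000 -1.0000
    outer loop
      vertex 1.952 11.840 0.000
      vertex 8.670 13.782 0.000
      vertex 13.711 8.935 0.000
    endloop
  endfacet
  facet normal 0.0000 0.0000 -1.0000
    outer loop
      vertex 0.275 5.051 0.000
      vertex 1.952 11.840 0.000
      vertex 13.711 8.935 0.000
    endloop
  endfacet
  facet normal 0.0000 0.0000 -1.0000
    outer loop
      vertex 5.316 0.204 0.000
      vertex 0.275 5.051 0.000
      vertex 13.711 8.935 0.000
    endloop
  endfacet
  facet normal 0.0000 0.0000 -1.0000
    outer loop
      vertex 12.034 2.146 0.000
      vertex 5.316 0.204 0.000
      vertex 13.711 8.935 0.000
    endloop
  endfacet
  facet normal 0.5640 0.5866 0.5813
    outer loop
      vertex 13.711 8.935 0.000
      vertex 8.670 13.782 0.000
      vertex 6.993 6.993 8.478
    endloop
  endfacet
  facet normal -0.2260 0.7817 0.5813
    outer loop
      vertex 8.670 13.782 0.000
      vertex 1.952 11.840 0.000
      vertex 6.993 6.993 8.478
    endloop
  endfacet
  facet normal -0.7900 0.1951 0.5813
    outer loop
      vertex 1.952 11.840 0.000
      vertex 0.275 5.051 0.000
      vertex 6.993 6.993 8.478
    endloop
  endfacet
  facet normal -0.5640 -0.5866 0.5813
    outer loop
      vertex 0.275 5.051 0.000
      vertex 5.316 0.204 0.000
      vertex 6.993 6.993 8.478
    endloop
  endfacet
  facet normal 0.2260 -0.7817 0.5813
    outer loop
      vertex 5.316 0.204 0.000
      vertex 12.034 2.146 0.000
      vertex 6.993 6.993 8.478
    endloop
  endfacet
  facet normal 0.7900 -0.1951 0.5813
    outer loop
      vertex 12.034 2.146 0.000
      vertex 13.711 8.935 0.000
      vertex 6.993 6.993 8.478
    endloop
  endfacet
endsolid part

The G0 Z moves step by Δz≈1.413 mm. The G1 loops shrink linearly with z, so the solid tapers from its base footprint up to z≈8.48. Closing with a flat bottom cap and the tapered top and triangulating gives 10 facets — a regular 6-sided pyramid, base circumscribed radius ≈ 6.99 mm, apex at z ≈ 8.48 mm.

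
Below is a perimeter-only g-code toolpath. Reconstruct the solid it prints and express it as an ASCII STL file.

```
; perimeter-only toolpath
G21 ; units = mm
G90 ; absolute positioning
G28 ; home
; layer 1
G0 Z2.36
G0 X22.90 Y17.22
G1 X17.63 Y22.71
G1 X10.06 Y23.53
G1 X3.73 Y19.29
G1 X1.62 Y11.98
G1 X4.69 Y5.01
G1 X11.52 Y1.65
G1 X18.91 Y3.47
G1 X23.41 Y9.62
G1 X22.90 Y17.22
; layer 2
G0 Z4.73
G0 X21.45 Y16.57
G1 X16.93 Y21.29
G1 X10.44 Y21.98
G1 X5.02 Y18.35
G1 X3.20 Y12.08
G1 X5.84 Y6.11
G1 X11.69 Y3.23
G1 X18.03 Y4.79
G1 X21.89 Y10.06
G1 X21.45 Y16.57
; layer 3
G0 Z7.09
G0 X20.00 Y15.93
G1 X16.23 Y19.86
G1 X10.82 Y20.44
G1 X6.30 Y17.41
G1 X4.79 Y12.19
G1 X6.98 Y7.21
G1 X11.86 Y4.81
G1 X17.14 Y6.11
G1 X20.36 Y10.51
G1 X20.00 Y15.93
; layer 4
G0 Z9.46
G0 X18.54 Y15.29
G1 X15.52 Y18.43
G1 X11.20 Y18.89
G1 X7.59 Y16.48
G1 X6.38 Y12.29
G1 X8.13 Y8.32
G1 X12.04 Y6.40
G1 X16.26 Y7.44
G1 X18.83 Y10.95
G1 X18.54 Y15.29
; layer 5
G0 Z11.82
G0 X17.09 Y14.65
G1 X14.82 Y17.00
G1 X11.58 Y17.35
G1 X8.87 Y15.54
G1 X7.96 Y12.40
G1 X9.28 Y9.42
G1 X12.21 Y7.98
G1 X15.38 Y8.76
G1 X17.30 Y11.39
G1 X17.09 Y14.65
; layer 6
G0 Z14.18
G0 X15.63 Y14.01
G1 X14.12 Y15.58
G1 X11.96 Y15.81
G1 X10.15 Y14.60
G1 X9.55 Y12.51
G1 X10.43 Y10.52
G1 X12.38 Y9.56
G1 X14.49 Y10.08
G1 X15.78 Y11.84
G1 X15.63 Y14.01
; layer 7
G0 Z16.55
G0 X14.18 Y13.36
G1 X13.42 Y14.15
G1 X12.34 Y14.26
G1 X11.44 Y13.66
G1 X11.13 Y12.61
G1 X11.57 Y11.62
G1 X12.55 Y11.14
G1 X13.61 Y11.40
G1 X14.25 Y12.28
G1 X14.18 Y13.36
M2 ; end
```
solid part
  facet normal 0.0000 0.0000 -1.0000
    outer loop
      vertex 9.68 25.07 0.00
      vertex 18.33 24.14 0.00
      vertex 24.36 17.86 0.00
    endloop
  endfacet
  facet normal 0.0000 0.0000 -1.0000
    outer loop
      vertex 2.45 20.23 0.00
      vertex 9.68 25.07 0.00
      vertex 24.36 17.86 0.00
    endloop
  endfacet
  facet normal 0.0000 0.0000 -1.0000
    outer loop
      vertex 0.03 11.87 0.00
      vertex 2.45 20.23 0.00
      vertex 24.36 17.86 0.00
    endloop
  endfacet
  facet normal 0.0000 0.0000 -1.0000
    outer loop
      vertex 3.54 3.91 0.00
      vertex 0.03 11.87 0.00
      vertex 24.36 17.86 0.00
    endloop
  endfacet
  facet normal 0.0000 0.0000 -1.0000
    outer loop
      vertex 11.35 0.07 0.00
      vertex 3.54 3.91 0.00
      vertex 24.36 17.86 0.00
    endloop
  endfacet
  facet normal 0.0000 0.0000 -1.0000
    outer loop
      vertex 19.80 2.15 0.00
      vertex 11.35 0.07 0.00
      vertex 24.36 17.86 0.00
    endloop
  endfacet
  facet normal 0.0000 0.0000 -1.0000
    outer loop
      vertex 24.94 9.18 0.00
      vertex 19.80 2.15 0.00
      vertex 24.36 17.86 0.00
    endloop
  endfacet
  facet normal 0.6097 0.5854 0.5344
    outer loop
      vertex 24.36 17.86 0.00
      vertex 18.33 24.14 0.00
      vertex 12.72 12.72 18.91
    endloop
  endfacet
  facet normal 0.0904 0.8404 0.5343
    outer loop
      vertex 18.33 24.14 0.00
      vertex 9.68 25.07 0.00
      vertex 12.72 12.72 18.91
    endloop
  endfacet
  facet normal -0.4702 0.7024 0.5343
    outer loop
      vertex 9.68 25.07 0.00
      vertex 2.45 20.23 0.00
      vertex 12.72 12.72 18.91
    endloop
  endfacet
  facet normal -0.8120 0.2350 0.5343
    outer loop
      vertex 2.45 20.23 0.00
      vertex 0.03 11.87 0.00
      vertex 12.72 12.72 18.91
    endloop
  endfacet
  facet normal -0.7734 -0.3410 0.5343
    outer loop
      vertex 0.03 11.87 0.00
      vertex 3.54 3.91 0.00
      vertex 12.72 12.72 18.91
    endloop
  endfacet
  facet normal -0.3729 -0.7585 0.5344
    outer loop
      vertex 3.54 3.91 0.00
      vertex 11.35 0.07 0.00
      vertex 12.72 12.72 18.91
    endloop
  endfacet
  facet normal 0.2020 -0.8207 0.5344
    outer loop
      vertex 11.35 0.07 0.00
      vertex 19.80 2.15 0.00
      vertex 12.72 12.72 18.91
    endloop
  endfacet
  facet normal 0.6823 -0.4989 0.5343
    outer loop
      vertex 19.80 2.15 0.00
      vertex 24.94 9.18 0.00
      vertex 12.72 12.72 18.91
    endloop
  endfacet
  facet normal 0.8433 0.0564 0.5344
    outer loop
      vertex 24.94 9.18 0.00
      vertex 24.36 17.86 0.00
      vertex 12.72 12.72 18.91
    endloop
  endfacet
endsolid part

The G0 Z moves step by Δz≈2.36 mm. The G1 loops shrink linearly with z, so the solid tapers from its base footprint up to z≈18.9. Closing with a flat bottom cap and the tapered top and triangulating gives 16 facets — a regular 9-sided pyramid, base circumscribed radius ≈ 12.7 mm, apex at z ≈ 18.9 mm.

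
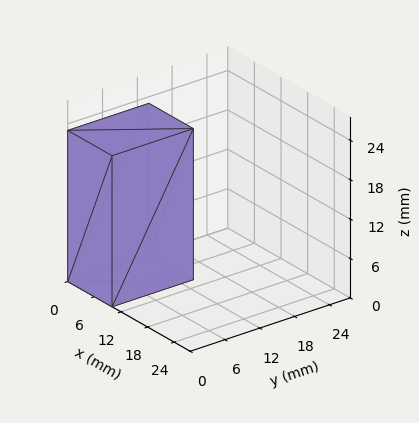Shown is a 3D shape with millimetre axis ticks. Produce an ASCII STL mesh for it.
Reading the render: the shape is a rectangular box, roughly 10 × 14 mm footprint and 23 mm tall (dimensions read to the nearest mm from the axis ticks). For the STL, each face is triangulated and given an outward normal.

solid part
  facet normal 0.0000 0.0000 -1.0000
    outer loop
      vertex 10.0 14.0 0.0
      vertex 10.0 0.0 0.0
      vertex 0.0 0.0 0.0
    endloop
  endfacet
  facet normal 0.0000 0.0000 -1.0000
    outer loop
      vertex 0.0 14.0 0.0
      vertex 10.0 14.0 0.0
      vertex 0.0 0.0 0.0
    endloop
  endfacet
  facet normal 0.0000 0.0000 1.0000
    outer loop
      vertex 0.0 0.0 23.0
      vertex 10.0 0.0 23.0
      vertex 10.0 14.0 23.0
    endloop
  endfacet
  facet normal 0.0000 0.0000 1.0000
    outer loop
      vertex 0.0 0.0 23.0
      vertex 10.0 14.0 23.0
      vertex 0.0 14.0 23.0
    endloop
  endfacet
  facet normal 0.0000 -1.0000 0.0000
    outer loop
      vertex 0.0 0.0 0.0
      vertex 10.0 0.0 0.0
      vertex 10.0 0.0 23.0
    endloop
  endfacet
  facet normal 0.0000 -1.0000 0.0000
    outer loop
      vertex 0.0 0.0 0.0
      vertex 10.0 0.0 23.0
      vertex 0.0 0.0 23.0
    endloop
  endfacet
  facet normal 0.0000 1.0000 0.0000
    outer loop
      vertex 10.0 14.0 23.0
      vertex 10.0 14.0 0.0
      vertex 0.0 14.0 0.0
    endloop
  endfacet
  facet normal 0.0000 1.0000 0.0000
    outer loop
      vertex 0.0 14.0 23.0
      vertex 10.0 14.0 23.0
      vertex 0.0 14.0 0.0
    endloop
  endfacet
  facet normal -1.0000 0.0000 0.0000
    outer loop
      vertex 0.0 14.0 23.0
      vertex 0.0 14.0 0.0
      vertex 0.0 0.0 0.0
    endloop
  endfacet
  facet normal -1.0000 0.0000 0.0000
    outer loop
      vertex 0.0 0.0 23.0
      vertex 0.0 14.0 23.0
      vertex 0.0 0.0 0.0
    endloop
  endfacet
  facet normal 1.0000 0.0000 0.0000
    outer loop
      vertex 10.0 0.0 0.0
      vertex 10.0 14.0 0.0
      vertex 10.0 14.0 23.0
    endloop
  endfacet
  facet normal 1.0000 0.0000 0.0000
    outer loop
      vertex 10.0 0.0 0.0
      vertex 10.0 14.0 23.0
      vertex 10.0 0.0 23.0
    endloop
  endfacet
endsolid part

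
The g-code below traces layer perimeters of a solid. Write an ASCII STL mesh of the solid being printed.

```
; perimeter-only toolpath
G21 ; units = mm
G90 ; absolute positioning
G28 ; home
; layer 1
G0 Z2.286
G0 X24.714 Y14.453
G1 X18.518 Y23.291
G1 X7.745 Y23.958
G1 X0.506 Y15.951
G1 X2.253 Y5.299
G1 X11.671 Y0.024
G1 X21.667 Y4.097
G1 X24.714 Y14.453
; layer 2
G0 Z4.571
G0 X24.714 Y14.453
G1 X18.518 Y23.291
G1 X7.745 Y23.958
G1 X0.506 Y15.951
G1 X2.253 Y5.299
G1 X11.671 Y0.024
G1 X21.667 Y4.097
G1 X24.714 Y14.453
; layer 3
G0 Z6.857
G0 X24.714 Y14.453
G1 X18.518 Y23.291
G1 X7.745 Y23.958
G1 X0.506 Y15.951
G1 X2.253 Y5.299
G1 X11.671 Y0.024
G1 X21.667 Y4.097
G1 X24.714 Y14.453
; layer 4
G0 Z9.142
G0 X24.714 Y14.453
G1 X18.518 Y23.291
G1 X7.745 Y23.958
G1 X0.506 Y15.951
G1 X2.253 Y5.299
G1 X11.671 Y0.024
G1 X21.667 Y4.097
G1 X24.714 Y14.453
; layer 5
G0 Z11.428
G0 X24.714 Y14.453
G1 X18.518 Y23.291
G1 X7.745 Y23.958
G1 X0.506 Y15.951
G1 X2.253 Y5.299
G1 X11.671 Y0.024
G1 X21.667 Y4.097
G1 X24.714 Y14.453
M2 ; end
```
solid part
  facet normal 0.0000 0.0000 -1.0000
    outer loop
      vertex 7.745 23.958 0.000
      vertex 18.518 23.291 0.000
      vertex 24.714 14.453 0.000
    endloop
  endfacet
  facet normal 0.0000 0.0000 -1.0000
    outer loop
      vertex 0.506 15.951 0.000
      vertex 7.745 23.958 0.000
      vertex 24.714 14.453 0.000
    endloop
  endfacet
  facet normal 0.0000 0.0000 -1.0000
    outer loop
      vertex 2.253 5.299 0.000
      vertex 0.506 15.951 0.000
      vertex 24.714 14.453 0.000
    endloop
  endfacet
  facet normal 0.0000 0.0000 -1.0000
    outer loop
      vertex 11.671 0.024 0.000
      vertex 2.253 5.299 0.000
      vertex 24.714 14.453 0.000
    endloop
  endfacet
  facet normal 0.0000 0.0000 -1.0000
    outer loop
      vertex 21.667 4.097 0.000
      vertex 11.671 0.024 0.000
      vertex 24.714 14.453 0.000
    endloop
  endfacet
  facet normal 0.0000 0.0000 1.0000
    outer loop
      vertex 24.714 14.453 11.428
      vertex 18.518 23.291 11.428
      vertex 7.745 23.958 11.428
    endloop
  endfacet
  facet normal 0.0000 0.0000 1.0000
    outer loop
      vertex 24.714 14.453 11.428
      vertex 7.745 23.958 11.428
      vertex 0.506 15.951 11.428
    endloop
  endfacet
  facet normal 0.0000 0.0000 1.0000
    outer loop
      vertex 24.714 14.453 11.428
      vertex 0.506 15.951 11.428
      vertex 2.253 5.299 11.428
    endloop
  endfacet
  facet normal 0.0000 0.0000 1.0000
    outer loop
      vertex 24.714 14.453 11.428
      vertex 2.253 5.299 11.428
      vertex 11.671 0.024 11.428
    endloop
  endfacet
  facet normal 0.0000 0.0000 1.0000
    outer loop
      vertex 24.714 14.453 11.428
      vertex 11.671 0.024 11.428
      vertex 21.667 4.097 11.428
    endloop
  endfacet
  facet normal 0.8188 0.5740 0.0000
    outer loop
      vertex 24.714 14.453 0.000
      vertex 18.518 23.291 0.000
      vertex 18.518 23.291 11.428
    endloop
  endfacet
  facet normal 0.8188 0.5740 0.0000
    outer loop
      vertex 24.714 14.453 0.000
      vertex 18.518 23.291 11.428
      vertex 24.714 14.453 11.428
    endloop
  endfacet
  facet normal 0.0618 0.9981 0.0000
    outer loop
      vertex 18.518 23.291 0.000
      vertex 7.745 23.958 0.000
      vertex 7.745 23.958 11.428
    endloop
  endfacet
  facet normal 0.0618 0.9981 0.0000
    outer loop
      vertex 18.518 23.291 0.000
      vertex 7.745 23.958 11.428
      vertex 18.518 23.291 11.428
    endloop
  endfacet
  facet normal -0.7418 0.6706 0.0000
    outer loop
      vertex 7.745 23.958 0.000
      vertex 0.506 15.951 0.000
      vertex 0.506 15.951 11.428
    endloop
  endfacet
  facet normal -0.7418 0.6706 0.0000
    outer loop
      vertex 7.745 23.958 0.000
      vertex 0.506 15.951 11.428
      vertex 7.745 23.958 11.428
    endloop
  endfacet
  facet normal -0.9868 -0.1618 0.0000
    outer loop
      vertex 0.506 15.951 0.000
      vertex 2.253 5.299 0.000
      vertex 2.253 5.299 11.428
    endloop
  endfacet
  facet normal -0.9868 -0.1618 0.0000
    outer loop
      vertex 0.506 15.951 0.000
      vertex 2.253 5.299 11.428
      vertex 0.506 15.951 11.428
    endloop
  endfacet
  facet normal -0.4887 -0.8725 0.0000
    outer loop
      vertex 2.253 5.299 0.000
      vertex 11.671 0.024 0.000
      vertex 11.671 0.024 11.428
    endloop
  endfacet
  facet normal -0.4887 -0.8725 0.0000
    outer loop
      vertex 2.253 5.299 0.000
      vertex 11.671 0.024 11.428
      vertex 2.253 5.299 11.428
    endloop
  endfacet
  facet normal 0.3773 -0.9261 0.0000
    outer loop
      vertex 11.671 0.024 0.000
      vertex 21.667 4.097 0.000
      vertex 21.667 4.097 11.428
    endloop
  endfacet
  facet normal 0.3773 -0.9261 0.0000
    outer loop
      vertex 11.671 0.024 0.000
      vertex 21.667 4.097 11.428
      vertex 11.671 0.024 11.428
    endloop
  endfacet
  facet normal 0.9593 -0.2823 0.0000
    outer loop
      vertex 21.667 4.097 0.000
      vertex 24.714 14.453 0.000
      vertex 24.714 14.453 11.428
    endloop
  endfacet
  facet normal 0.9593 -0.2823 0.0000
    outer loop
      vertex 21.667 4.097 0.000
      vertex 24.714 14.453 11.428
      vertex 21.667 4.097 11.428
    endloop
  endfacet
endsolid part

The G0 Z moves step by Δz≈2.286 mm. Every layer's G1 loop is the same polygon, so the solid is a straight extrusion of it from z=0 to z≈11.4. Closing with flat bottom and top caps and triangulating gives 24 facets — a regular 7-sided prism (a cylinder approximated with 7 flat sides), circumscribed radius ≈ 12.4 mm, height ≈ 11.4 mm.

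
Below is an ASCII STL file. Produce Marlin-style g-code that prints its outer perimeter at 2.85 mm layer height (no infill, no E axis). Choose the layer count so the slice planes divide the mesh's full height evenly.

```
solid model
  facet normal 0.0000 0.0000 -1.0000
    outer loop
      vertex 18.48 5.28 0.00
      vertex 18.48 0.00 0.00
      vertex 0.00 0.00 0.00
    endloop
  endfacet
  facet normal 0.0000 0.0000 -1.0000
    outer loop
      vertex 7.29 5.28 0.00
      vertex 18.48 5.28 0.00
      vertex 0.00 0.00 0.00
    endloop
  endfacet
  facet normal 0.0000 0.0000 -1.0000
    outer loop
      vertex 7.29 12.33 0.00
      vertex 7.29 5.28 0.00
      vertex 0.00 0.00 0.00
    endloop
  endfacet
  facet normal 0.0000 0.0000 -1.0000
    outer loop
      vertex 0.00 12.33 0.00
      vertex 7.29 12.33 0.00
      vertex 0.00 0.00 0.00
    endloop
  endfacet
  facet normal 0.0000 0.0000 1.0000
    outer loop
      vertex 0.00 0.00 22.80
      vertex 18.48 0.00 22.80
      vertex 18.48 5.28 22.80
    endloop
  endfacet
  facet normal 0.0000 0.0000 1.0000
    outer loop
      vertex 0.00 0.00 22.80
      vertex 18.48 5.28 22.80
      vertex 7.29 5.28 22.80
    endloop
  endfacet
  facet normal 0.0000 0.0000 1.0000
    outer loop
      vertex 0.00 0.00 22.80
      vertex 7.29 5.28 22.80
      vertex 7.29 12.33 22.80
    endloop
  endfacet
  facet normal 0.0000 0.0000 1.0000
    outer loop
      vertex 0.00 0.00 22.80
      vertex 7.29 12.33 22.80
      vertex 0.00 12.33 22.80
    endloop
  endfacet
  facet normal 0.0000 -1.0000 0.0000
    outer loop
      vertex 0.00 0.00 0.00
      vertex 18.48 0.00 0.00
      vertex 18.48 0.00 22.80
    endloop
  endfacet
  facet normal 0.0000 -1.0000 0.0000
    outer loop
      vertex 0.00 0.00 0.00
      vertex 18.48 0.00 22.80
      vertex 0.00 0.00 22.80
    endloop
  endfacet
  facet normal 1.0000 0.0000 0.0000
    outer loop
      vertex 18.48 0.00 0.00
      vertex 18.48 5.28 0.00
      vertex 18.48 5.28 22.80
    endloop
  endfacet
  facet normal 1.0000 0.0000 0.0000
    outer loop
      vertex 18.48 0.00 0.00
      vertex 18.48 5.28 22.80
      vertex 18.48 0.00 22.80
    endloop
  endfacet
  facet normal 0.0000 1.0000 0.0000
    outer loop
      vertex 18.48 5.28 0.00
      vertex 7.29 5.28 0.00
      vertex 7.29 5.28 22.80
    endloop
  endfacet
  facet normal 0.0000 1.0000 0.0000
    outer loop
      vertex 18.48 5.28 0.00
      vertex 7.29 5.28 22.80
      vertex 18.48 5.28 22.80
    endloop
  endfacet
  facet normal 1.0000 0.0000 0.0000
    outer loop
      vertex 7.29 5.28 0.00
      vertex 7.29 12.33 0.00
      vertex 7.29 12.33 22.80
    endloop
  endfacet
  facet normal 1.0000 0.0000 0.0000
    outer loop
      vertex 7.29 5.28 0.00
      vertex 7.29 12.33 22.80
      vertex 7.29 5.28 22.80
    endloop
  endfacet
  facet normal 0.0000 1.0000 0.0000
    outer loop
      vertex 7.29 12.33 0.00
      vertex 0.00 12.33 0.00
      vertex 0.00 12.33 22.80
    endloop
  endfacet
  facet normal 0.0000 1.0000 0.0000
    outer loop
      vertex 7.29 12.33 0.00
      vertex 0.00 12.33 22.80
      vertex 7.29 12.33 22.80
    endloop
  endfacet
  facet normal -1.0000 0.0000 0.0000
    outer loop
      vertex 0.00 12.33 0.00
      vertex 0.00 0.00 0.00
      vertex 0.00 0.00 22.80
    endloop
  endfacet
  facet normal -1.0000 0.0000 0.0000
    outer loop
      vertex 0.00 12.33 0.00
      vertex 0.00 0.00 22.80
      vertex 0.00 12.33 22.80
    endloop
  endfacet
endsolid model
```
; perimeter-only toolpath
G21 ; units = mm
G90 ; absolute positioning
G28 ; home
; layer 1
G0 Z2.85
G0 X0.00 Y0.00
G1 X18.48 Y0.00
G1 X18.48 Y5.28
G1 X7.29 Y5.28
G1 X7.29 Y12.33
G1 X0.00 Y12.33
G1 X0.00 Y0.00
; layer 2
G0 Z5.70
G0 X0.00 Y0.00
G1 X18.48 Y0.00
G1 X18.48 Y5.28
G1 X7.29 Y5.28
G1 X7.29 Y12.33
G1 X0.00 Y12.33
G1 X0.00 Y0.00
; layer 3
G0 Z8.55
G0 X0.00 Y0.00
G1 X18.48 Y0.00
G1 X18.48 Y5.28
G1 X7.29 Y5.28
G1 X7.29 Y12.33
G1 X0.00 Y12.33
G1 X0.00 Y0.00
; layer 4
G0 Z11.40
G0 X0.00 Y0.00
G1 X18.48 Y0.00
G1 X18.48 Y5.28
G1 X7.29 Y5.28
G1 X7.29 Y12.33
G1 X0.00 Y12.33
G1 X0.00 Y0.00
; layer 5
G0 Z14.25
G0 X0.00 Y0.00
G1 X18.48 Y0.00
G1 X18.48 Y5.28
G1 X7.29 Y5.28
G1 X7.29 Y12.33
G1 X0.00 Y12.33
G1 X0.00 Y0.00
; layer 6
G0 Z17.10
G0 X0.00 Y0.00
G1 X18.48 Y0.00
G1 X18.48 Y5.28
G1 X7.29 Y5.28
G1 X7.29 Y12.33
G1 X0.00 Y12.33
G1 X0.00 Y0.00
; layer 7
G0 Z19.95
G0 X0.00 Y0.00
G1 X18.48 Y0.00
G1 X18.48 Y5.28
G1 X7.29 Y5.28
G1 X7.29 Y12.33
G1 X0.00 Y12.33
G1 X0.00 Y0.00
; layer 8
G0 Z22.80
G0 X0.00 Y0.00
G1 X18.48 Y0.00
G1 X18.48 Y5.28
G1 X7.29 Y5.28
G1 X7.29 Y12.33
G1 X0.00 Y12.33
G1 X0.00 Y0.00
M2 ; end

The solid is an L-shaped prism: outer 18.5 × 12.3 mm, arm thicknesses ≈ 5.28 mm (horizontal) and 7.29 mm (vertical), extruded 22.8 mm in z. Slicing at Δz = 2.85 mm — 8 equal slices spanning the solid's height, so layer i sits at z = i·h/8 — gives 8 non-empty perimeters. Each is a 6-segment closed polygon; G0 lifts to the layer z and rapids to the start vertex, then G1 traces the edges.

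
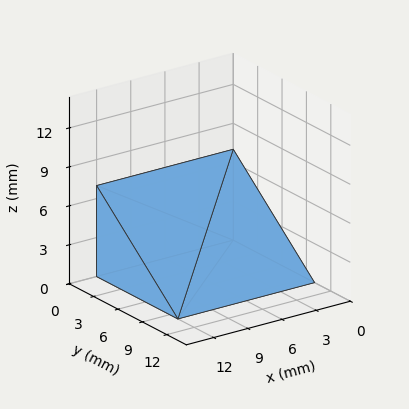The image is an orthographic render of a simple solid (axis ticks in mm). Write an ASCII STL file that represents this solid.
Reading the render: the shape is a wedge (ramp): 12 × 10 mm base, rising to 7 mm along the y=0 edge and sloping linearly to z=0 at y=10 (dimensions read to the nearest mm from the axis ticks). For the STL, each face is triangulated and given an outward normal.

solid part
  facet normal 0.0000 0.0000 -1.0000
    outer loop
      vertex 12.0 10.0 0.0
      vertex 12.0 0.0 0.0
      vertex 0.0 0.0 0.0
    endloop
  endfacet
  facet normal 0.0000 0.0000 -1.0000
    outer loop
      vertex 0.0 10.0 0.0
      vertex 12.0 10.0 0.0
      vertex 0.0 0.0 0.0
    endloop
  endfacet
  facet normal 0.0000 -1.0000 0.0000
    outer loop
      vertex 0.0 0.0 0.0
      vertex 12.0 0.0 0.0
      vertex 12.0 0.0 7.0
    endloop
  endfacet
  facet normal 0.0000 -1.0000 0.0000
    outer loop
      vertex 0.0 0.0 0.0
      vertex 12.0 0.0 7.0
      vertex 0.0 0.0 7.0
    endloop
  endfacet
  facet normal 0.0000 0.5735 0.8192
    outer loop
      vertex 0.0 0.0 7.0
      vertex 12.0 0.0 7.0
      vertex 12.0 10.0 0.0
    endloop
  endfacet
  facet normal 0.0000 0.5735 0.8192
    outer loop
      vertex 0.0 0.0 7.0
      vertex 12.0 10.0 0.0
      vertex 0.0 10.0 0.0
    endloop
  endfacet
  facet normal -1.0000 0.0000 0.0000
    outer loop
      vertex 0.0 0.0 7.0
      vertex 0.0 10.0 0.0
      vertex 0.0 0.0 0.0
    endloop
  endfacet
  facet normal 1.0000 0.0000 0.0000
    outer loop
      vertex 12.0 0.0 0.0
      vertex 12.0 10.0 0.0
      vertex 12.0 0.0 7.0
    endloop
  endfacet
endsolid part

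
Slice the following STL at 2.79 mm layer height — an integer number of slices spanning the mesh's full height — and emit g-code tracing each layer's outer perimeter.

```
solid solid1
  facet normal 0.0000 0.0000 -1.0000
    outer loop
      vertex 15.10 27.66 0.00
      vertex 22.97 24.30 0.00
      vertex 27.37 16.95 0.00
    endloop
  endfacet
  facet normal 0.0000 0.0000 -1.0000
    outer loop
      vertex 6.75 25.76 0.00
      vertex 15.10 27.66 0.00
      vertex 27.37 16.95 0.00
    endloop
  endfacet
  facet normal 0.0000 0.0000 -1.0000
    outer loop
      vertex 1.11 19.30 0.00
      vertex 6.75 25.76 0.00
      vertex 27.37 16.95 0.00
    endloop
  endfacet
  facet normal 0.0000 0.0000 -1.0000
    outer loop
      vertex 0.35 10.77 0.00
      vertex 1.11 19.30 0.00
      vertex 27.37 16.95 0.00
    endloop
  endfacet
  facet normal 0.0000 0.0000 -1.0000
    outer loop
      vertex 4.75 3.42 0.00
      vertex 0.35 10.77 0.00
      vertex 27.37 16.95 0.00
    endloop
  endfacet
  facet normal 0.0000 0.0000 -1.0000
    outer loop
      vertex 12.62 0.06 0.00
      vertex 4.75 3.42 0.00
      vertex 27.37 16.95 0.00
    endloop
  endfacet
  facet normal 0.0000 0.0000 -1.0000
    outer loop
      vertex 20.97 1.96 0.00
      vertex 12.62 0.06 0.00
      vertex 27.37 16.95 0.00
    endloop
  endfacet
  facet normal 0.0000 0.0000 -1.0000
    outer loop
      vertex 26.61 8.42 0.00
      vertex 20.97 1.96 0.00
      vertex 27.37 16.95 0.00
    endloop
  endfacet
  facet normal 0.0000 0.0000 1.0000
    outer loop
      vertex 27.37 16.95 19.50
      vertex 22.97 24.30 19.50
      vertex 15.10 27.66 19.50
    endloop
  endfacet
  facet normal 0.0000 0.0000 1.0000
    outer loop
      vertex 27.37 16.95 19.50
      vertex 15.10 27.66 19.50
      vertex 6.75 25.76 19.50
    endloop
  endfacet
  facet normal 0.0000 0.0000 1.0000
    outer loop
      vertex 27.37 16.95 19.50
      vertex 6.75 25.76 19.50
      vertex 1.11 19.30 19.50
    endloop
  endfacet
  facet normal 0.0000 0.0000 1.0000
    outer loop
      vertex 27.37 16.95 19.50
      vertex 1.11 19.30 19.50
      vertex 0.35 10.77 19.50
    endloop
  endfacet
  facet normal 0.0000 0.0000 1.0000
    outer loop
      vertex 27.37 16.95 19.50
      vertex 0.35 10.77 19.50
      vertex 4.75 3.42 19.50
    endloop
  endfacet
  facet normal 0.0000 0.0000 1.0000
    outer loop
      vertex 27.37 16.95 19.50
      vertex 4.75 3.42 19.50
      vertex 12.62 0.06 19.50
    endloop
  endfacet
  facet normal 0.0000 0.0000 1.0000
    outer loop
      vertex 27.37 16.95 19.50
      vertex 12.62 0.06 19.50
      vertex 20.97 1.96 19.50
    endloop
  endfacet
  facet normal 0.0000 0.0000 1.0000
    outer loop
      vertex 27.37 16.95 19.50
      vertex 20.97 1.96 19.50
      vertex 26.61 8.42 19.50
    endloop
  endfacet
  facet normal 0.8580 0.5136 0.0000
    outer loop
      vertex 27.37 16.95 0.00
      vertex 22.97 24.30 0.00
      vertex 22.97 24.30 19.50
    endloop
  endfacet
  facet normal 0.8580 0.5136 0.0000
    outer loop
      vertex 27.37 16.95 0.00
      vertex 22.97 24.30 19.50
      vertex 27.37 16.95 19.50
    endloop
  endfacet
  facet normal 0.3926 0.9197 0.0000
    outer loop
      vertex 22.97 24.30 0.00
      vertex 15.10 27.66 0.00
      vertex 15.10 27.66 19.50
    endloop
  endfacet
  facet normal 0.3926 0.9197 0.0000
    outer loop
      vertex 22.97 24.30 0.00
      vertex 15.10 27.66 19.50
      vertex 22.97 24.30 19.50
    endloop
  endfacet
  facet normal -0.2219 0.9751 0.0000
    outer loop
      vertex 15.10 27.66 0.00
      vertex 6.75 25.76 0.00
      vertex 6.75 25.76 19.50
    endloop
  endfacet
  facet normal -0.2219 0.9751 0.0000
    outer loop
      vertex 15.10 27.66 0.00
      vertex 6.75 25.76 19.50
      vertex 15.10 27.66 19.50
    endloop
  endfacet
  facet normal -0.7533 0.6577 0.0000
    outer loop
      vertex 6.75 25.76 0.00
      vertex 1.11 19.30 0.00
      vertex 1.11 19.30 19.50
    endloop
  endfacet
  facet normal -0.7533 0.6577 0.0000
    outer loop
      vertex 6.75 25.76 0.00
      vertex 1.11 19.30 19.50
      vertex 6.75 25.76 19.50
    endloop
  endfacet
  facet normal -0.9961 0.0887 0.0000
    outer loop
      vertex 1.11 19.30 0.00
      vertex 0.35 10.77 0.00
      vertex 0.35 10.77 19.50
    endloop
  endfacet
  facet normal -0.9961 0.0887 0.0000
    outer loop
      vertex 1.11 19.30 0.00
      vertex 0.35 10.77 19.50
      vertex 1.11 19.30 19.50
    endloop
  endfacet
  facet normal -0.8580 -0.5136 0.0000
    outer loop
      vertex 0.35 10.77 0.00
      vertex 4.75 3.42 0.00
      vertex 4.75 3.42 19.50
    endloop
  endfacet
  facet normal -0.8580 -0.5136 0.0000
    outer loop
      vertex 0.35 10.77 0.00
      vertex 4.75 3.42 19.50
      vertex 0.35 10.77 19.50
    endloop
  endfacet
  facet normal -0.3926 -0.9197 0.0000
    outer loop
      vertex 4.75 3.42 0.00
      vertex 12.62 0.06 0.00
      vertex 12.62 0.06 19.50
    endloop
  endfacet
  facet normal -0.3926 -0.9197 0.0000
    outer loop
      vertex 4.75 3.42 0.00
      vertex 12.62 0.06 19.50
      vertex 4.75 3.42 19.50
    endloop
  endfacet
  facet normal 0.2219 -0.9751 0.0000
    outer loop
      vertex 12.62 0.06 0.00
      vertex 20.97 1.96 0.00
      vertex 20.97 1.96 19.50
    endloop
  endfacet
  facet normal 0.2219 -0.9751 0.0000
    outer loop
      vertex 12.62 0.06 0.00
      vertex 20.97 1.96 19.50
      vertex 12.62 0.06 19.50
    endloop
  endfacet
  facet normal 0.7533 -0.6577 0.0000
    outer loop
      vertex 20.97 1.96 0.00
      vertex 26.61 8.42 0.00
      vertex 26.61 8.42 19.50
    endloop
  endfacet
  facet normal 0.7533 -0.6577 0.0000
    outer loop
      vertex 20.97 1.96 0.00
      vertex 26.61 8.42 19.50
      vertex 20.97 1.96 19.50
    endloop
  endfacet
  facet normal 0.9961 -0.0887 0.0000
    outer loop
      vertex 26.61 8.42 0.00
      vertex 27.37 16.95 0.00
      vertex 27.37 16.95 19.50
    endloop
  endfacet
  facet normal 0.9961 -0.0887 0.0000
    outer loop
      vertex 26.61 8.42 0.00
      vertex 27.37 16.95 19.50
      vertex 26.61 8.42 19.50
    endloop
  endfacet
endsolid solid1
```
; perimeter-only toolpath
G21 ; units = mm
G90 ; absolute positioning
G28 ; home
; layer 1
G0 Z2.79
G0 X27.37 Y16.95
G1 X22.97 Y24.30
G1 X15.10 Y27.66
G1 X6.75 Y25.76
G1 X1.11 Y19.30
G1 X0.35 Y10.77
G1 X4.75 Y3.42
G1 X12.62 Y0.06
G1 X20.97 Y1.96
G1 X26.61 Y8.42
G1 X27.37 Y16.95
; layer 2
G0 Z5.57
G0 X27.37 Y16.95
G1 X22.97 Y24.30
G1 X15.10 Y27.66
G1 X6.75 Y25.76
G1 X1.11 Y19.30
G1 X0.35 Y10.77
G1 X4.75 Y3.42
G1 X12.62 Y0.06
G1 X20.97 Y1.96
G1 X26.61 Y8.42
G1 X27.37 Y16.95
; layer 3
G0 Z8.36
G0 X27.37 Y16.95
G1 X22.97 Y24.30
G1 X15.10 Y27.66
G1 X6.75 Y25.76
G1 X1.11 Y19.30
G1 X0.35 Y10.77
G1 X4.75 Y3.42
G1 X12.62 Y0.06
G1 X20.97 Y1.96
G1 X26.61 Y8.42
G1 X27.37 Y16.95
; layer 4
G0 Z11.14
G0 X27.37 Y16.95
G1 X22.97 Y24.30
G1 X15.10 Y27.66
G1 X6.75 Y25.76
G1 X1.11 Y19.30
G1 X0.35 Y10.77
G1 X4.75 Y3.42
G1 X12.62 Y0.06
G1 X20.97 Y1.96
G1 X26.61 Y8.42
G1 X27.37 Y16.95
; layer 5
G0 Z13.93
G0 X27.37 Y16.95
G1 X22.97 Y24.30
G1 X15.10 Y27.66
G1 X6.75 Y25.76
G1 X1.11 Y19.30
G1 X0.35 Y10.77
G1 X4.75 Y3.42
G1 X12.62 Y0.06
G1 X20.97 Y1.96
G1 X26.61 Y8.42
G1 X27.37 Y16.95
; layer 6
G0 Z16.71
G0 X27.37 Y16.95
G1 X22.97 Y24.30
G1 X15.10 Y27.66
G1 X6.75 Y25.76
G1 X1.11 Y19.30
G1 X0.35 Y10.77
G1 X4.75 Y3.42
G1 X12.62 Y0.06
G1 X20.97 Y1.96
G1 X26.61 Y8.42
G1 X27.37 Y16.95
; layer 7
G0 Z19.50
G0 X27.37 Y16.95
G1 X22.97 Y24.30
G1 X15.10 Y27.66
G1 X6.75 Y25.76
G1 X1.11 Y19.30
G1 X0.35 Y10.77
G1 X4.75 Y3.42
G1 X12.62 Y0.06
G1 X20.97 Y1.96
G1 X26.61 Y8.42
G1 X27.37 Y16.95
M2 ; end

The solid is a regular 10-sided prism (a cylinder approximated with 10 flat sides), circumscribed radius ≈ 13.9 mm, height ≈ 19.5 mm. Slicing at Δz = 2.79 mm — 7 equal slices spanning the solid's height, so layer i sits at z = i·h/7 — gives 7 non-empty perimeters. Each is a 10-segment closed polygon; G0 lifts to the layer z and rapids to the start vertex, then G1 traces the edges.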